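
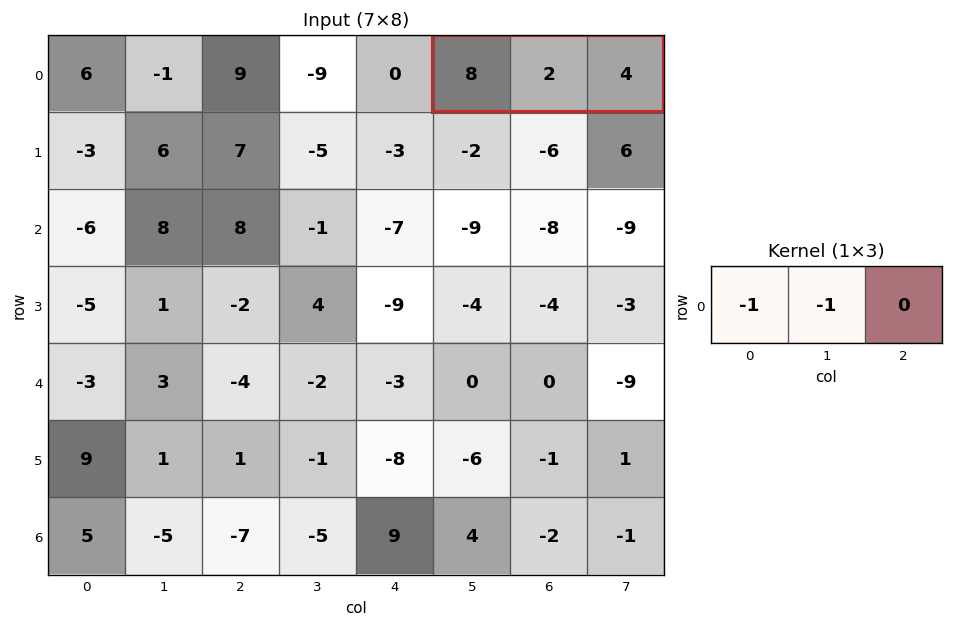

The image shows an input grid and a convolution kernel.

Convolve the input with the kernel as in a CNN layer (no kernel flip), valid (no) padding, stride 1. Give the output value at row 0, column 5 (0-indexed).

-10

The receptive field on the input at this output position is [8 2 4]. Elementwise product with the kernel and sum: 8·-1 + 2·-1.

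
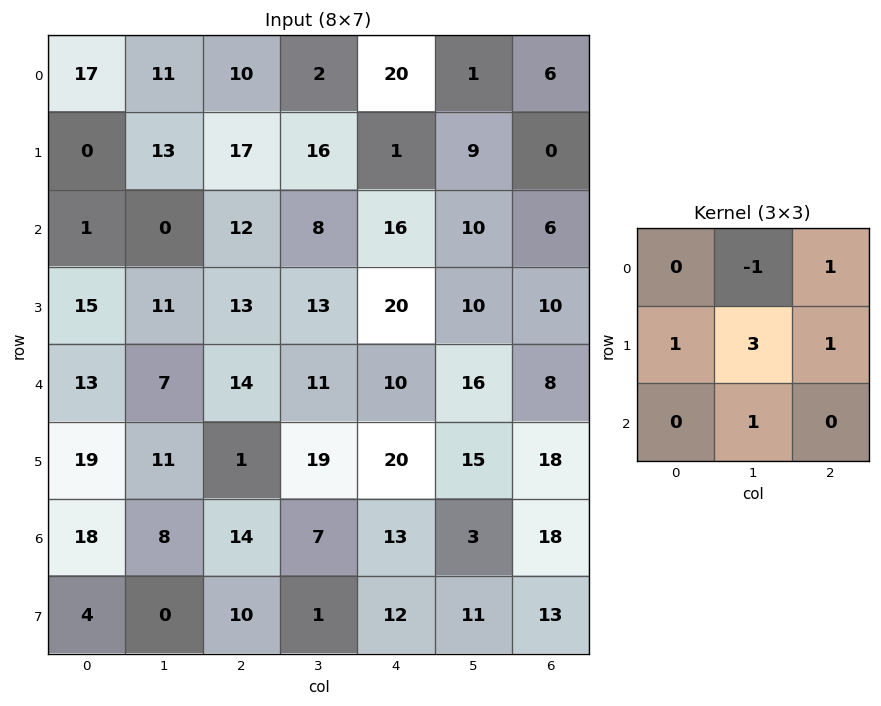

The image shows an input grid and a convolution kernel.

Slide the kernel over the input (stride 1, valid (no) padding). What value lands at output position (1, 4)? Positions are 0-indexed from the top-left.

53

The receptive field on the input at this output position is [1 9 0 / 16 10 6 / 20 10 10]. Elementwise product with the kernel and sum: 9·-1 + 0·1 + 16·1 + 10·3 + 6·1 + 10·1.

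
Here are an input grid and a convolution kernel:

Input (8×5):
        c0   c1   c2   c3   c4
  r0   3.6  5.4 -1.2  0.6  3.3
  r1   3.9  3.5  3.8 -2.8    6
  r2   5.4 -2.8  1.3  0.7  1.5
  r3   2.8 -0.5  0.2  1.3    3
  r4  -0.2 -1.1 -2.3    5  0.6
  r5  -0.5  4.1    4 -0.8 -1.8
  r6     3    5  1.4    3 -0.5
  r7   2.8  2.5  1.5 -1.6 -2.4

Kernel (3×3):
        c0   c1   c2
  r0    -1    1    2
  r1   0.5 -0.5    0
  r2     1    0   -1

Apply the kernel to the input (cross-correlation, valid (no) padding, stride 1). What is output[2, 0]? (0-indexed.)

-1.85

The receptive field on the input at this output position is [5.4 -2.8 1.3 / 2.8 -0.5 0.2 / -0.2 -1.1 -2.3]. Elementwise product with the kernel and sum: 5.4·-1 + -2.8·1 + 1.3·2 + 2.8·0.5 + -0.5·-0.5 + -0.2·1 + -2.3·-1.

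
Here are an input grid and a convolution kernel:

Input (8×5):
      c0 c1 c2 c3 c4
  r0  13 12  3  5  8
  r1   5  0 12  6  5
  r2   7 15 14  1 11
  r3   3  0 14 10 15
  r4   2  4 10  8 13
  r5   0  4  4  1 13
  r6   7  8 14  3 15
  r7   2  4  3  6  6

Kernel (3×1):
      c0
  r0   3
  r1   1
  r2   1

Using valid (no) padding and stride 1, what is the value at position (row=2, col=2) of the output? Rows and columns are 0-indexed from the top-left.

66

The receptive field on the input at this output position is [14 / 14 / 10]. Elementwise product with the kernel and sum: 14·3 + 14·1 + 10·1.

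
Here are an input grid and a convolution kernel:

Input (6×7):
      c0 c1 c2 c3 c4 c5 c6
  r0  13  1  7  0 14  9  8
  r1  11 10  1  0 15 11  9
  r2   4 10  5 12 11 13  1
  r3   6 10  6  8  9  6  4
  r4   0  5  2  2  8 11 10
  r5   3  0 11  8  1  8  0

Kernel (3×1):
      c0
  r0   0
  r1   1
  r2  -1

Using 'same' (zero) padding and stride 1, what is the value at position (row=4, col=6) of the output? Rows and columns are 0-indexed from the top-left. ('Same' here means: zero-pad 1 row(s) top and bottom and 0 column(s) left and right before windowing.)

10

The receptive field on the zero-padded input at this output position is [4 / 10 / 0]. Elementwise product with the kernel and sum: 10·1 + 0·-1.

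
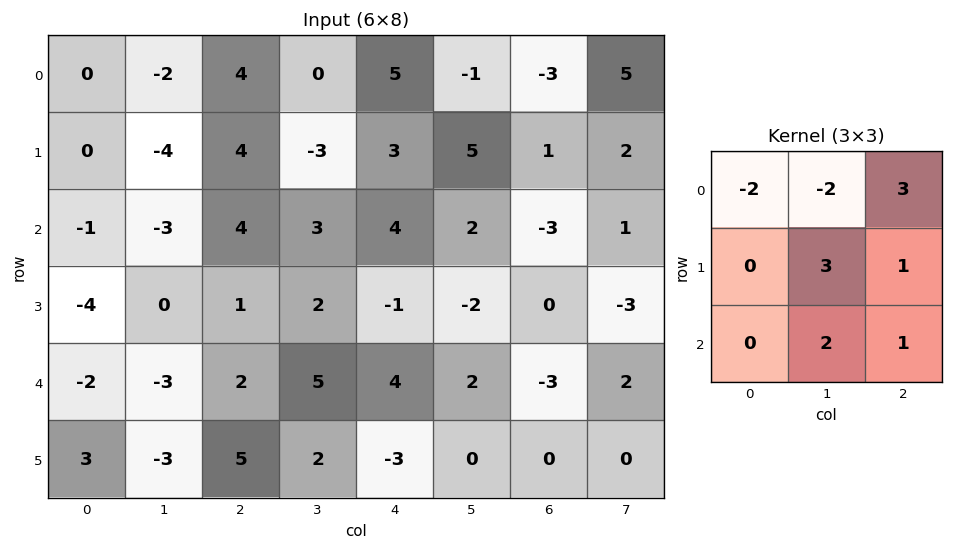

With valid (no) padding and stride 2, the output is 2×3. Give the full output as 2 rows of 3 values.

6 11 0
17 17 -26

Output[0,0]: The receptive field on the input at this output position is [0 -2 4 / 0 -4 4 / -1 -3 4]. Elementwise product with the kernel and sum: 0·-2 + -2·-2 + 4·3 + -4·3 + 4·1 + -3·2 + 4·1.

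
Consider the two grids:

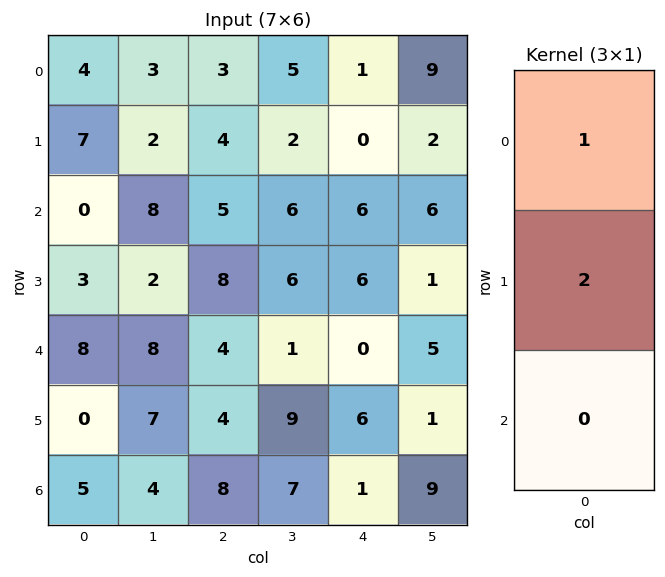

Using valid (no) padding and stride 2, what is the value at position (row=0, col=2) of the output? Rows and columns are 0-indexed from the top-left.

1

The receptive field on the input at this output position is [1 / 0 / 6]. Elementwise product with the kernel and sum: 1·1 + 0·2.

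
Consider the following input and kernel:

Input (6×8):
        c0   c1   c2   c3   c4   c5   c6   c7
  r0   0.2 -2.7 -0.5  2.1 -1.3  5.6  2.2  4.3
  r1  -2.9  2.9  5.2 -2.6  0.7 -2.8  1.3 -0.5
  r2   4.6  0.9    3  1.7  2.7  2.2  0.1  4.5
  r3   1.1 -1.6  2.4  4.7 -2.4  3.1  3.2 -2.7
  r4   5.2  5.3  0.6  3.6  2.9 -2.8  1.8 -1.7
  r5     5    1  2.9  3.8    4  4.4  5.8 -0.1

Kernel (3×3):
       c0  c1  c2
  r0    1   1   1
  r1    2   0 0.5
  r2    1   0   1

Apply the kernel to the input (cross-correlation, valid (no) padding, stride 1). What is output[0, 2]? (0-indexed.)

16.75

The receptive field on the input at this output position is [-0.5 2.1 -1.3 / 5.2 -2.6 0.7 / 3 1.7 2.7]. Elementwise product with the kernel and sum: -0.5·1 + 2.1·1 + -1.3·1 + 5.2·2 + 0.7·0.5 + 3·1 + 2.7·1.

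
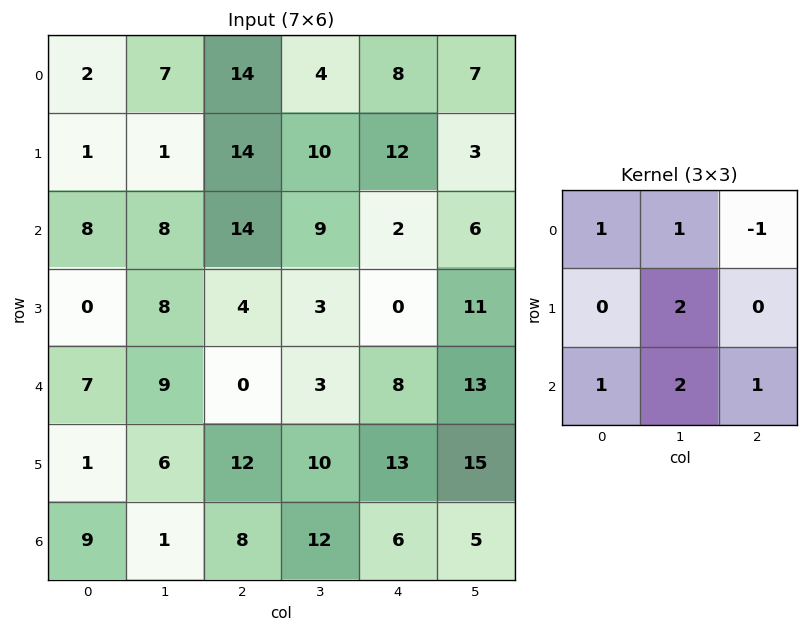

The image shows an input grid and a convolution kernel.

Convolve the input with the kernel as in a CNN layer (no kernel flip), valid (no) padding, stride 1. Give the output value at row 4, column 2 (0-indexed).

53

The receptive field on the input at this output position is [0 3 8 / 12 10 13 / 8 12 6]. Elementwise product with the kernel and sum: 0·1 + 3·1 + 8·-1 + 10·2 + 8·1 + 12·2 + 6·1.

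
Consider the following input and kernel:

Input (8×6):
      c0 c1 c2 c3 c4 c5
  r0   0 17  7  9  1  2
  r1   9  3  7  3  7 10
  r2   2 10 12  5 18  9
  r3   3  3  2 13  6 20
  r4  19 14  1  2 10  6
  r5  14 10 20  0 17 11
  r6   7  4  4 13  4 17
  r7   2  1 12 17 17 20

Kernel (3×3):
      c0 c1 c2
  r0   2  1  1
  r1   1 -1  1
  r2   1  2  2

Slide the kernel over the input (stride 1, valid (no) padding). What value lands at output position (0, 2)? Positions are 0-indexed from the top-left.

93

The receptive field on the input at this output position is [7 9 1 / 7 3 7 / 12 5 18]. Elementwise product with the kernel and sum: 7·2 + 9·1 + 1·1 + 7·1 + 3·-1 + 7·1 + 12·1 + 5·2 + 18·2.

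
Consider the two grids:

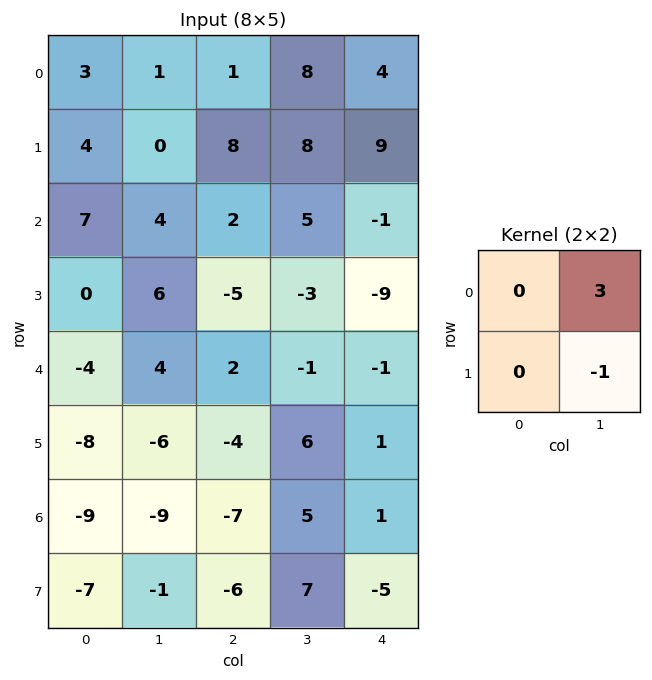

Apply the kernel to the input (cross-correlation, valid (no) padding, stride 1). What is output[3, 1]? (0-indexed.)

-17

The receptive field on the input at this output position is [6 -5 / 4 2]. Elementwise product with the kernel and sum: -5·3 + 2·-1.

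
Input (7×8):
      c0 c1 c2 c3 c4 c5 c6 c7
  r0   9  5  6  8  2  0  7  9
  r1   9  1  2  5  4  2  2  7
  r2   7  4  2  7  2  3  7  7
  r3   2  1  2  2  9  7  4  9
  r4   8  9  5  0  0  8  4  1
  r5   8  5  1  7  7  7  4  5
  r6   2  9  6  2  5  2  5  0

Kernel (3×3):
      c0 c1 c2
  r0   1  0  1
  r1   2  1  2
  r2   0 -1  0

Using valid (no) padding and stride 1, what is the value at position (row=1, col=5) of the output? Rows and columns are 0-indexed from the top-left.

The receptive field on the input at this output position is [2 2 7 / 3 7 7 / 7 4 9]. Elementwise product with the kernel and sum: 2·1 + 7·1 + 3·2 + 7·1 + 7·2 + 4·-1.

32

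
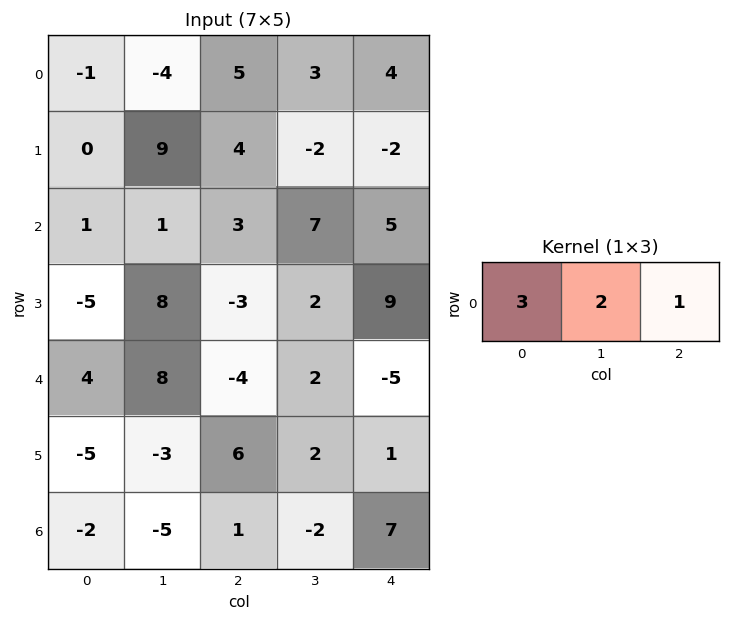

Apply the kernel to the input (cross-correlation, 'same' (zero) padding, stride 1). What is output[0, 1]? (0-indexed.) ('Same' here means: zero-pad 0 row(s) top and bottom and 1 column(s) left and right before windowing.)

The receptive field on the zero-padded input at this output position is [-1 -4 5]. Elementwise product with the kernel and sum: -1·3 + -4·2 + 5·1.

-6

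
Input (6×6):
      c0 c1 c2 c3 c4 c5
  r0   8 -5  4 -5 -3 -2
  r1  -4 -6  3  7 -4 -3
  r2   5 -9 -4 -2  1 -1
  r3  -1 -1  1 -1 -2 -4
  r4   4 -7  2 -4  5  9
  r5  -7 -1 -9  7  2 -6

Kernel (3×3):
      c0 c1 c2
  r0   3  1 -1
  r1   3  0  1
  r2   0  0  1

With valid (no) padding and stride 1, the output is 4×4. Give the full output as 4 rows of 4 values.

2 -19 16 1
-9 -52 7 9
10 -37 -9 -2
0 -19 17 -10

Output[0,0]: The receptive field on the input at this output position is [8 -5 4 / -4 -6 3 / 5 -9 -4]. Elementwise product with the kernel and sum: 8·3 + -5·1 + 4·-1 + -4·3 + 3·1 + -4·1.
Output[0,1]: The receptive field on the input at this output position is [-5 4 -5 / -6 3 7 / -9 -4 -2]. Elementwise product with the kernel and sum: -5·3 + 4·1 + -5·-1 + -6·3 + 7·1 + -2·1.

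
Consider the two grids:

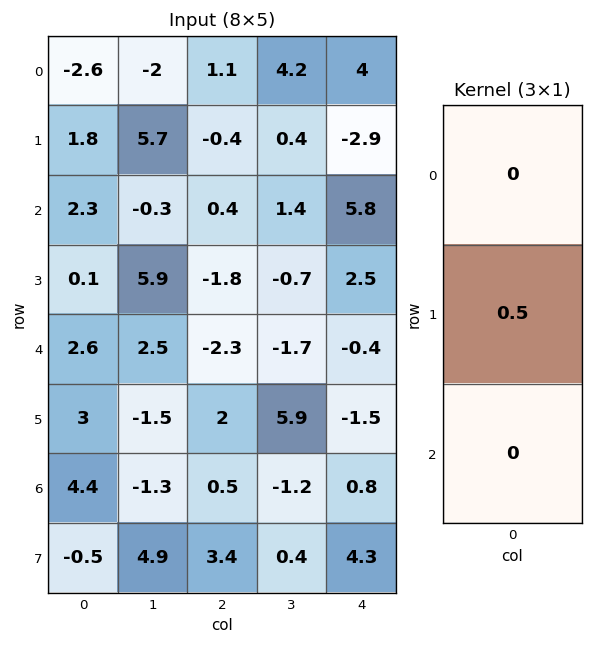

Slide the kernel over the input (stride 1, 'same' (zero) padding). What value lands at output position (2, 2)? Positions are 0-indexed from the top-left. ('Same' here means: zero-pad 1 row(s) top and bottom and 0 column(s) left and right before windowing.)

0.2

The receptive field on the zero-padded input at this output position is [-0.4 / 0.4 / -1.8]. Elementwise product with the kernel and sum: 0.4·0.5.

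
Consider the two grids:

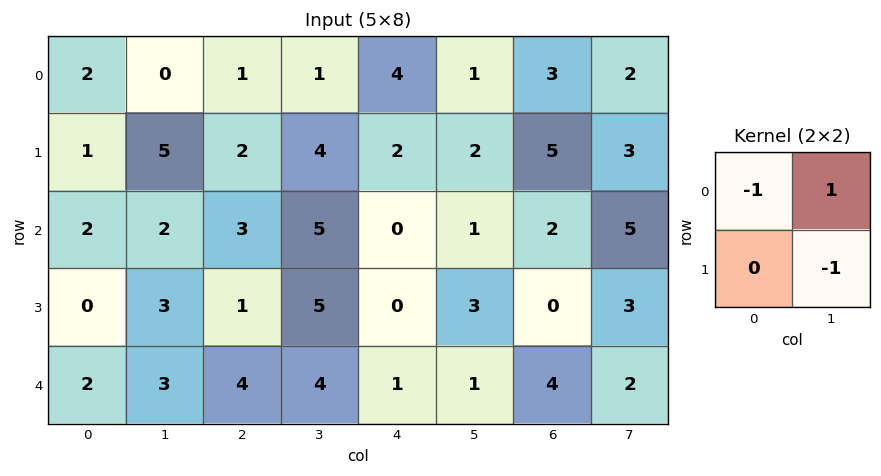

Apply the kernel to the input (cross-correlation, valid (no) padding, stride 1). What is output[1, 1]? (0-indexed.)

-6

The receptive field on the input at this output position is [5 2 / 2 3]. Elementwise product with the kernel and sum: 5·-1 + 2·1 + 3·-1.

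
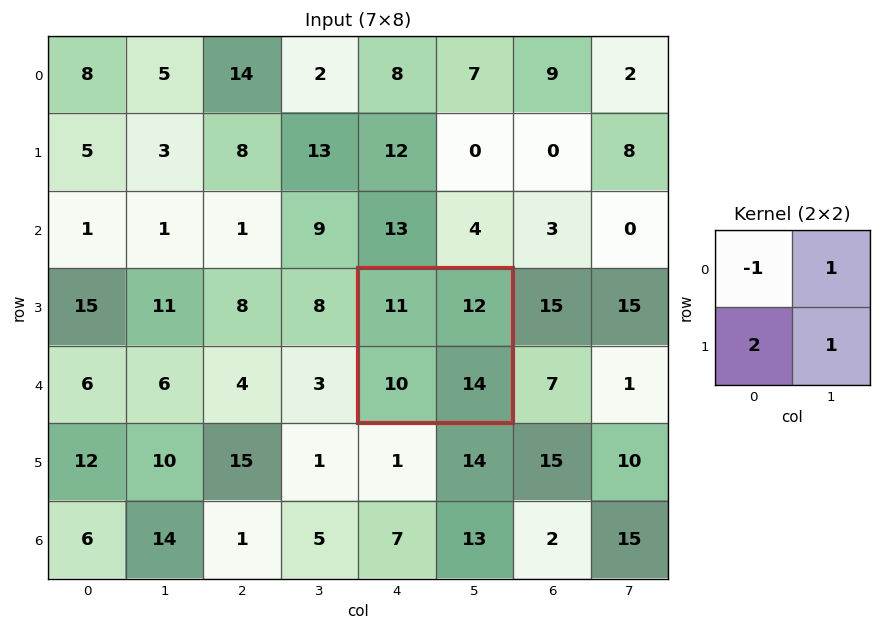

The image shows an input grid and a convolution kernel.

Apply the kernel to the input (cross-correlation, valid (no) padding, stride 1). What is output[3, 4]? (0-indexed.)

35

The receptive field on the input at this output position is [11 12 / 10 14]. Elementwise product with the kernel and sum: 11·-1 + 12·1 + 10·2 + 14·1.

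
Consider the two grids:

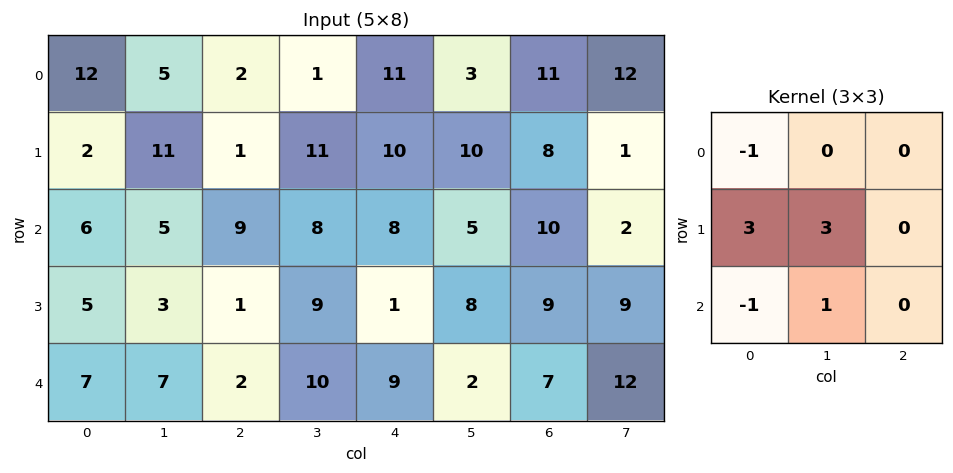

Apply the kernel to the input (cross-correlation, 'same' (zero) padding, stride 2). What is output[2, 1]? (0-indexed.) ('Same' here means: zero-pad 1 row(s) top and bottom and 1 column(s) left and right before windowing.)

The receptive field on the zero-padded input at this output position is [3 1 9 / 7 2 10 / 0 0 0]. Elementwise product with the kernel and sum: 3·-1 + 7·3 + 2·3 + 0·-1 + 0·1.

24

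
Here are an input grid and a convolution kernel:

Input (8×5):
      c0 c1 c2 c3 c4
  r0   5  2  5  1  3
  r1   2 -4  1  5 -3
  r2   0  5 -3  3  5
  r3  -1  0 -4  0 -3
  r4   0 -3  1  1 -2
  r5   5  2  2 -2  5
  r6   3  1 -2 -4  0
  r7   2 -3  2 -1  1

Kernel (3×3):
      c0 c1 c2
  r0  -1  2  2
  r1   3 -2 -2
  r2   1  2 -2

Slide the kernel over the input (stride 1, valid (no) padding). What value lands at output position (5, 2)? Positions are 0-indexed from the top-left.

The receptive field on the input at this output position is [2 -2 5 / -2 -4 0 / 2 -1 1]. Elementwise product with the kernel and sum: 2·-1 + -2·2 + 5·2 + -2·3 + -4·-2 + 0·-2 + 2·1 + -1·2 + 1·-2.

4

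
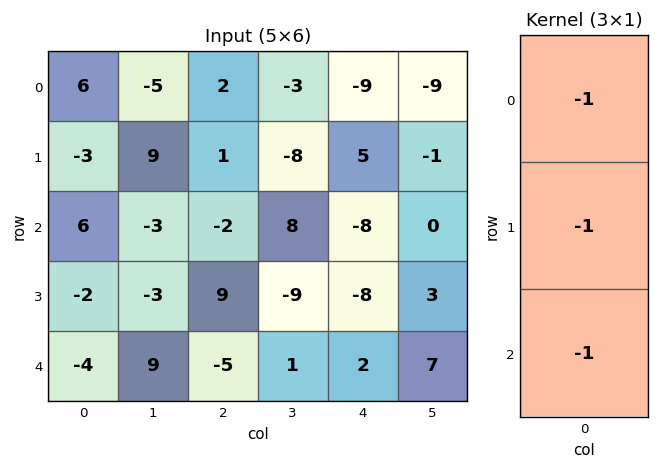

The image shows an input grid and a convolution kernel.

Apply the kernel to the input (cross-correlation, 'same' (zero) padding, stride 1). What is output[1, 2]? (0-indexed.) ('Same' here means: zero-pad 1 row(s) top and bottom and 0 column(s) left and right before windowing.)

-1

The receptive field on the zero-padded input at this output position is [2 / 1 / -2]. Elementwise product with the kernel and sum: 2·-1 + 1·-1 + -2·-1.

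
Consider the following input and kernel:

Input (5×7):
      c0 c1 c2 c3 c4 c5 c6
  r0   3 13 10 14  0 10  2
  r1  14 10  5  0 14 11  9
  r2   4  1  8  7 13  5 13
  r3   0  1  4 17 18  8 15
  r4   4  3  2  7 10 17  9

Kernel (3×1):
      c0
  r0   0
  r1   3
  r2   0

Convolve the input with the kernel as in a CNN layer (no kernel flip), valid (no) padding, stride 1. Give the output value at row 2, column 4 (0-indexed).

54

The receptive field on the input at this output position is [13 / 18 / 10]. Elementwise product with the kernel and sum: 18·3.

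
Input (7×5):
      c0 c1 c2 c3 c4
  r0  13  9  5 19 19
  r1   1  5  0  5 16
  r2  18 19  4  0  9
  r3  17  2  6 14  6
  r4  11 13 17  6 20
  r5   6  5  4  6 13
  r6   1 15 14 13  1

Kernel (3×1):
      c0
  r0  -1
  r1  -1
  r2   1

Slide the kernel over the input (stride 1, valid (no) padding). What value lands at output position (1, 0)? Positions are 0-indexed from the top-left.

-2

The receptive field on the input at this output position is [1 / 18 / 17]. Elementwise product with the kernel and sum: 1·-1 + 18·-1 + 17·1.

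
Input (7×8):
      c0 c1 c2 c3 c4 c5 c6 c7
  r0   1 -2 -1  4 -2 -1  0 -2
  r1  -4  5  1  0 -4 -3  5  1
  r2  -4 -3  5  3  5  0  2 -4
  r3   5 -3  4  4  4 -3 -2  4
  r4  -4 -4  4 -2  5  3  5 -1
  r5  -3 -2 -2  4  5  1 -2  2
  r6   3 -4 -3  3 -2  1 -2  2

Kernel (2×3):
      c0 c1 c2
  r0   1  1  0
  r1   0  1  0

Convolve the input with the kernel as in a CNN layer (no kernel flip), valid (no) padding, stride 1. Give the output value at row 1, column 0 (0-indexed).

The receptive field on the input at this output position is [-4 5 1 / -4 -3 5]. Elementwise product with the kernel and sum: -4·1 + 5·1 + -3·1.

-2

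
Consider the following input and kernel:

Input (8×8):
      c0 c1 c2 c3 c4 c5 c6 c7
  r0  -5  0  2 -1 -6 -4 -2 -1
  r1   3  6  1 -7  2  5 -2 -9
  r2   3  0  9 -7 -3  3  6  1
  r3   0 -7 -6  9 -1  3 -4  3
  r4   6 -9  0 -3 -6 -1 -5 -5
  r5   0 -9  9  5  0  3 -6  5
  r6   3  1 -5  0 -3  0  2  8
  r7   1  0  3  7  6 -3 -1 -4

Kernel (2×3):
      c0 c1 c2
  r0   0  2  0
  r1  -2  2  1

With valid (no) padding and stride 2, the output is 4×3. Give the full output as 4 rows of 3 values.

Output[0,0]: The receptive field on the input at this output position is [-5 0 2 / 3 6 1]. Elementwise product with the kernel and sum: 0·2 + 3·-2 + 6·2 + 1·1.

7 -16 -4
-20 15 10
-27 -14 -2
3 14 -19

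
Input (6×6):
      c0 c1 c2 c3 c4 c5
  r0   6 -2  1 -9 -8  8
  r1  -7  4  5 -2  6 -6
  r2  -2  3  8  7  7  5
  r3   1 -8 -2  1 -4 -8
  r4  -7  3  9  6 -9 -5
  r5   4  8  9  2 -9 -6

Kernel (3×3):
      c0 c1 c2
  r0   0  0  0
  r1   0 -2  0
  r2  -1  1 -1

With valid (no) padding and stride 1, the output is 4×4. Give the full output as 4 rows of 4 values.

-11 -12 -4 -17
-13 -11 -7 -11
17 4 4 -2
-11 -19 -10 13

Output[0,0]: The receptive field on the input at this output position is [6 -2 1 / -7 4 5 / -2 3 8]. Elementwise product with the kernel and sum: 4·-2 + -2·-1 + 3·1 + 8·-1.
Output[0,1]: The receptive field on the input at this output position is [-2 1 -9 / 4 5 -2 / 3 8 7]. Elementwise product with the kernel and sum: 5·-2 + 3·-1 + 8·1 + 7·-1.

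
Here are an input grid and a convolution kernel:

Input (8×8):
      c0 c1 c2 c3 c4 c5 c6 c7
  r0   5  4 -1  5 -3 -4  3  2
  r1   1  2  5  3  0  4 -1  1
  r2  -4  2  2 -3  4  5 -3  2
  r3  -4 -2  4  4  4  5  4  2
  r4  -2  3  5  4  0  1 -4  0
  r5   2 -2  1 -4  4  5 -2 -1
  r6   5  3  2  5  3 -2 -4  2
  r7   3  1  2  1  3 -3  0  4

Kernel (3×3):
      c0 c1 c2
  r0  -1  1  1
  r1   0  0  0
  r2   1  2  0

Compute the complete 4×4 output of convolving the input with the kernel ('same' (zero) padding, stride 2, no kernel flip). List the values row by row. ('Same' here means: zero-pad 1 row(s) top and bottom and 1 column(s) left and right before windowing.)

Output[0,0]: The receptive field on the zero-padded input at this output position is [0 0 0 / 0 5 4 / 0 1 2]. Elementwise product with the kernel and sum: 0·-1 + 0·1 + 0·1 + 0·1 + 1·2.

2 12 3 2
-5 12 13 9
-2 10 9 2
6 4 20 -11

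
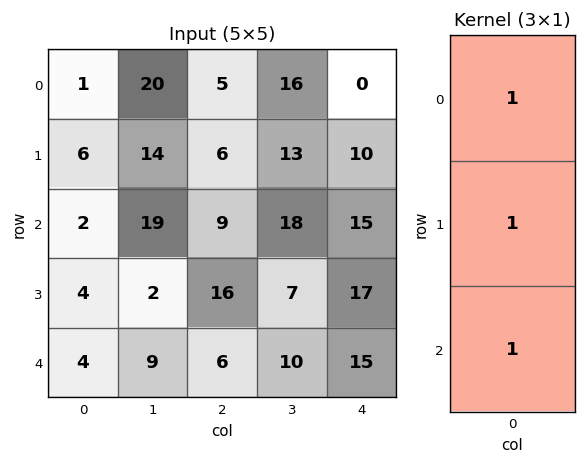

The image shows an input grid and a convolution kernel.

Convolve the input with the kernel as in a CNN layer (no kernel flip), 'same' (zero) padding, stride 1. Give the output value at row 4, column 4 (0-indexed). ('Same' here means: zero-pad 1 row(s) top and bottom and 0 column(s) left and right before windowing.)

32

The receptive field on the zero-padded input at this output position is [17 / 15 / 0]. Elementwise product with the kernel and sum: 17·1 + 15·1 + 0·1.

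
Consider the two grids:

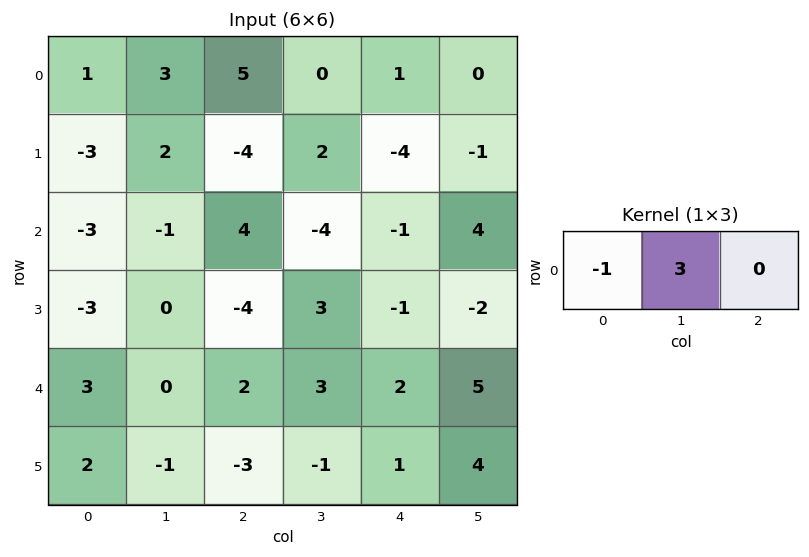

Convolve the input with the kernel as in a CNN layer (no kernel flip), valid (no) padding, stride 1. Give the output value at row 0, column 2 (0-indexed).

The receptive field on the input at this output position is [5 0 1]. Elementwise product with the kernel and sum: 5·-1 + 0·3.

-5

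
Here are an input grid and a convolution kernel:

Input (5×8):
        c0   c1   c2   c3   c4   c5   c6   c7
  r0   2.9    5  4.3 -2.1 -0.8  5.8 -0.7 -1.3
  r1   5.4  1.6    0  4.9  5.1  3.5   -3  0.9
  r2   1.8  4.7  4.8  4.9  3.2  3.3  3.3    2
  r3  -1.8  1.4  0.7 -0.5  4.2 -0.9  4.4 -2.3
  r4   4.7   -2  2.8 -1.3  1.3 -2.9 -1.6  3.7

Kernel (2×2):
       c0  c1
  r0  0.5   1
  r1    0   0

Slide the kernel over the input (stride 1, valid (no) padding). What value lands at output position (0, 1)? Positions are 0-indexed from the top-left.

The receptive field on the input at this output position is [5 4.3 / 1.6 0]. Elementwise product with the kernel and sum: 5·0.5 + 4.3·1.

6.8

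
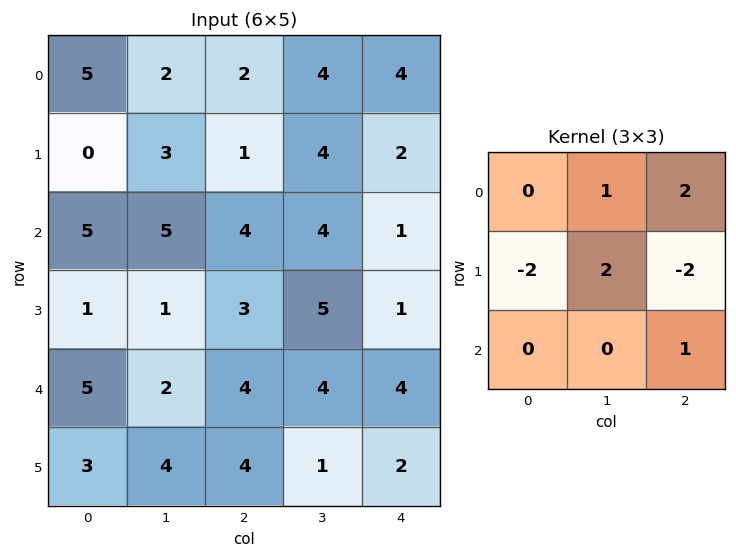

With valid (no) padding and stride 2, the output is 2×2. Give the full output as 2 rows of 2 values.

Output[0,0]: The receptive field on the input at this output position is [5 2 2 / 0 3 1 / 5 5 4]. Elementwise product with the kernel and sum: 2·1 + 2·2 + 0·-2 + 3·2 + 1·-2 + 4·1.

14 15
11 12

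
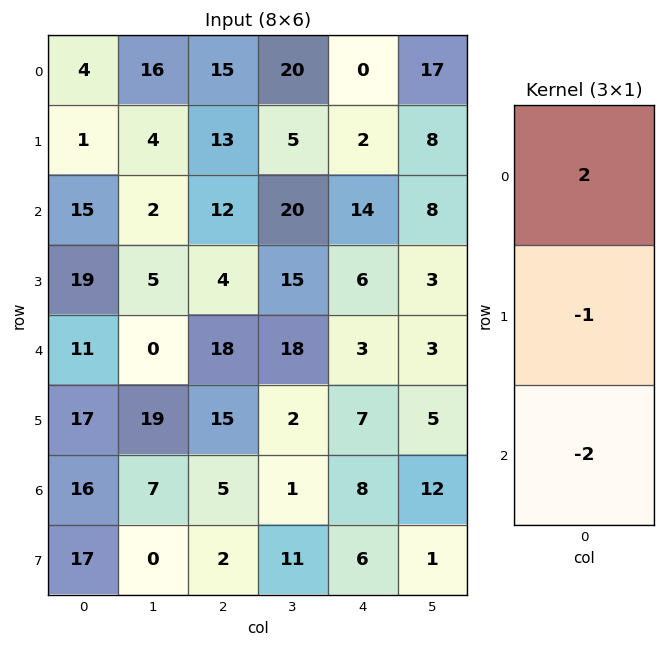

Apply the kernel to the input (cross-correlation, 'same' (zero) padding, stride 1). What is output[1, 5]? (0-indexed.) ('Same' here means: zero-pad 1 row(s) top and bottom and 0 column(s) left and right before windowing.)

The receptive field on the zero-padded input at this output position is [17 / 8 / 8]. Elementwise product with the kernel and sum: 17·2 + 8·-1 + 8·-2.

10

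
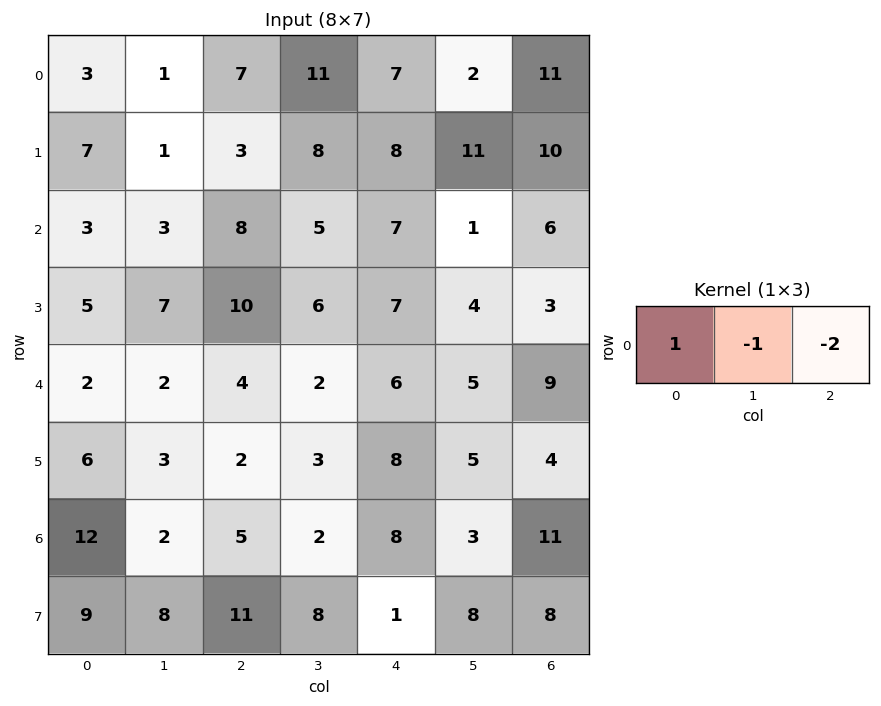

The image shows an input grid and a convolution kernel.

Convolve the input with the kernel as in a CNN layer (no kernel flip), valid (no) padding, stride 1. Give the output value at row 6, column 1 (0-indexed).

The receptive field on the input at this output position is [2 5 2]. Elementwise product with the kernel and sum: 2·1 + 5·-1 + 2·-2.

-7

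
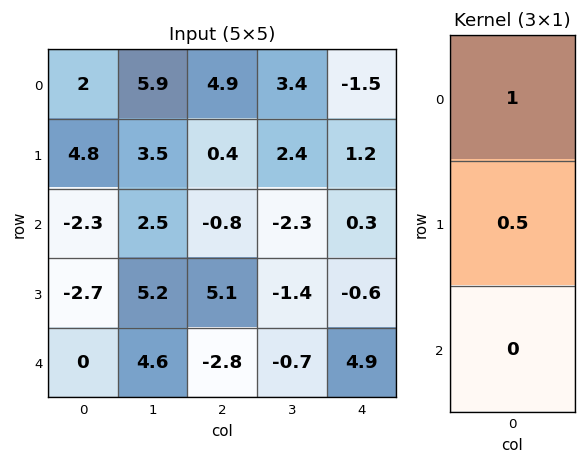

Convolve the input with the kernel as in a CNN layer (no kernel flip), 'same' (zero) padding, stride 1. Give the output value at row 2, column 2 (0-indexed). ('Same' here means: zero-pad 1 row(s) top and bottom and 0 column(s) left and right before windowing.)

The receptive field on the zero-padded input at this output position is [0.4 / -0.8 / 5.1]. Elementwise product with the kernel and sum: 0.4·1 + -0.8·0.5.

0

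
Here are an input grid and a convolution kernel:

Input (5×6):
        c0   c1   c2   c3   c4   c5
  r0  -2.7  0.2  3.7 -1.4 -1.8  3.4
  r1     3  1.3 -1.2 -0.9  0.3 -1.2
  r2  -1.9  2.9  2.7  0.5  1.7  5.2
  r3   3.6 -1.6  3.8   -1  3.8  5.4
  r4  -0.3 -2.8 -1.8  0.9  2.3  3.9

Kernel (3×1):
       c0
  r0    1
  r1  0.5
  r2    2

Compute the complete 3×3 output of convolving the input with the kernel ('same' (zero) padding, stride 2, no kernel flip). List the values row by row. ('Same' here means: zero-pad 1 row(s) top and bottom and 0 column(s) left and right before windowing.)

Output[0,0]: The receptive field on the zero-padded input at this output position is [0 / -2.7 / 3]. Elementwise product with the kernel and sum: 0·1 + -2.7·0.5 + 3·2.

4.65 -0.55 -0.3
9.25 7.75 8.75
3.45 2.9 4.95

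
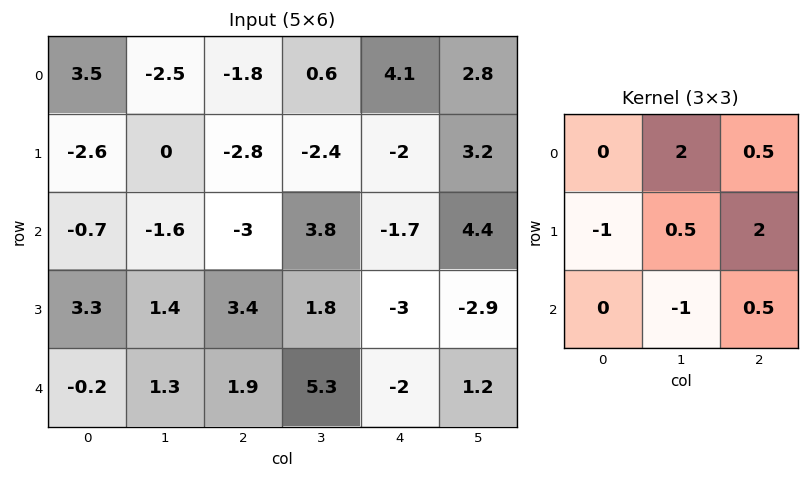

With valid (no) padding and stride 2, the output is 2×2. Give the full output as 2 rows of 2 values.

Output[0,0]: The receptive field on the input at this output position is [3.5 -2.5 -1.8 / -2.6 0 -2.8 / -0.7 -1.6 -3]. Elementwise product with the kernel and sum: -2.5·2 + -1.8·0.5 + -2.6·-1 + 0·0.5 + -2.8·2 + -1.6·-1 + -3·0.5.

-8.8 -3.8
-0.85 -8.05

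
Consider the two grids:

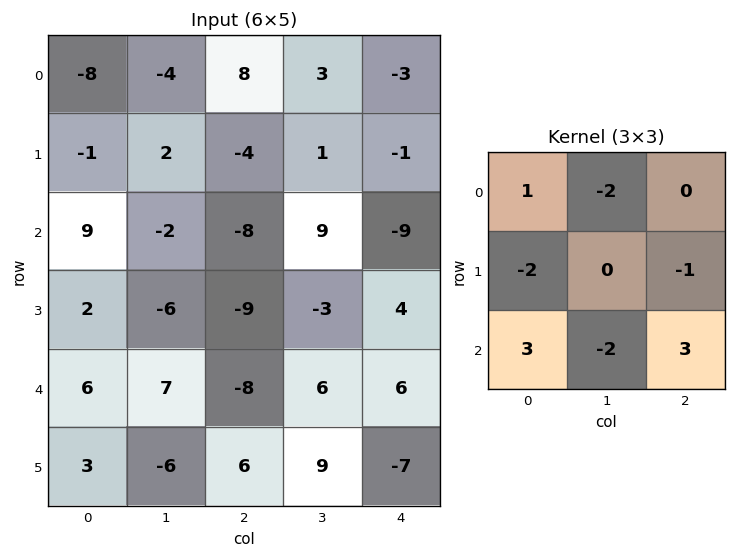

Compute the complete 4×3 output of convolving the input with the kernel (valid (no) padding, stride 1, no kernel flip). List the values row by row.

13 12 -58
-24 -4 10
-2 84 -30
49 -11 -14

Output[0,0]: The receptive field on the input at this output position is [-8 -4 8 / -1 2 -4 / 9 -2 -8]. Elementwise product with the kernel and sum: -8·1 + -4·-2 + -1·-2 + -4·-1 + 9·3 + -2·-2 + -8·3.
Output[0,1]: The receptive field on the input at this output position is [-4 8 3 / 2 -4 1 / -2 -8 9]. Elementwise product with the kernel and sum: -4·1 + 8·-2 + 2·-2 + 1·-1 + -2·3 + -8·-2 + 9·3.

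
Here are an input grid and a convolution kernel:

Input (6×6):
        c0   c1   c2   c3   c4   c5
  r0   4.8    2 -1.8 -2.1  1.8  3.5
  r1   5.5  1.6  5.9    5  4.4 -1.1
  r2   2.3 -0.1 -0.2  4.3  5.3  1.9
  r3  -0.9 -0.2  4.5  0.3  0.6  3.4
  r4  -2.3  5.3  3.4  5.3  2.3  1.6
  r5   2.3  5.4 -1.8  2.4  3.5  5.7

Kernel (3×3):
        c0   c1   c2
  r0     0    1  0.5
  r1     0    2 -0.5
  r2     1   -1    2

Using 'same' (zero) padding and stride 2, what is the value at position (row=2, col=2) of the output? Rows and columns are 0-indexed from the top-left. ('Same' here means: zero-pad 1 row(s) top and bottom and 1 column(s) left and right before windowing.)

The receptive field on the zero-padded input at this output position is [0.3 0.6 3.4 / 5.3 2.3 1.6 / 2.4 3.5 5.7]. Elementwise product with the kernel and sum: 0.6·1 + 3.4·0.5 + 2.3·2 + 1.6·-0.5 + 2.4·1 + 3.5·-1 + 5.7·2.

16.4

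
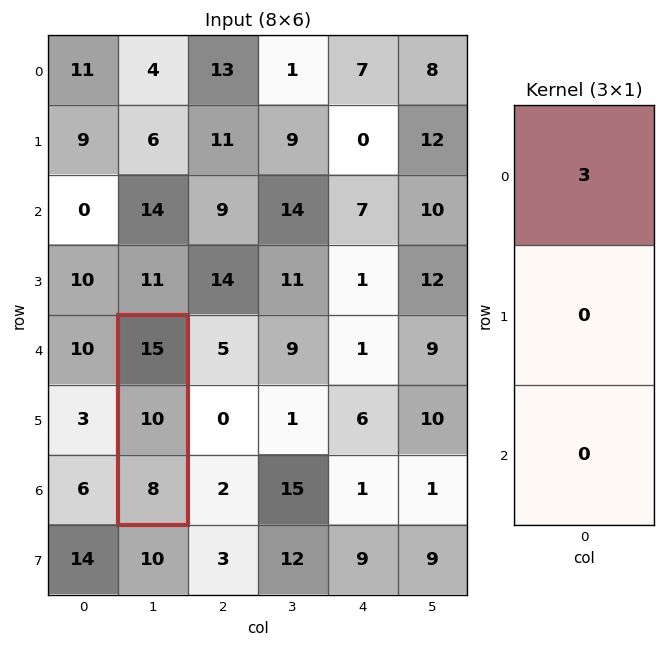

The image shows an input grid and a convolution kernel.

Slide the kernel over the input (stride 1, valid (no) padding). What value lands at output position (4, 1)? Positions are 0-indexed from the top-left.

45

The receptive field on the input at this output position is [15 / 10 / 8]. Elementwise product with the kernel and sum: 15·3.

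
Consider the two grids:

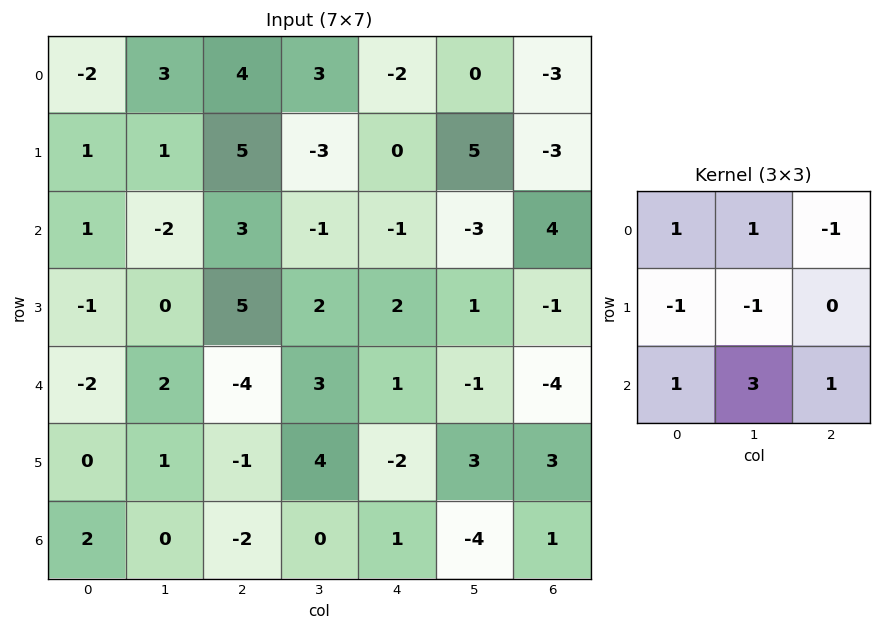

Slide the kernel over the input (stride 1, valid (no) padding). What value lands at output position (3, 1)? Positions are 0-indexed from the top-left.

The receptive field on the input at this output position is [0 5 2 / 2 -4 3 / 1 -1 4]. Elementwise product with the kernel and sum: 0·1 + 5·1 + 2·-1 + 2·-1 + -4·-1 + 1·1 + -1·3 + 4·1.

7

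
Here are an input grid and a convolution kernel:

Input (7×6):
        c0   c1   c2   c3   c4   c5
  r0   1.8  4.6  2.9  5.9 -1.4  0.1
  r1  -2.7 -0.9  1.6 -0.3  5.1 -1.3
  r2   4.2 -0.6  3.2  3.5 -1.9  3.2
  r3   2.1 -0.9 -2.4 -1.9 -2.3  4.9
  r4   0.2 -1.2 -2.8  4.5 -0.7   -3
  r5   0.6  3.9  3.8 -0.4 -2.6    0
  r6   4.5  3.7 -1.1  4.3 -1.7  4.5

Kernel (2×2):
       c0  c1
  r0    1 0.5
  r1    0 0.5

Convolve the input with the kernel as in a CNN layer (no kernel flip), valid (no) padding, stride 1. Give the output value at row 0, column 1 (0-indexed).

The receptive field on the input at this output position is [4.6 2.9 / -0.9 1.6]. Elementwise product with the kernel and sum: 4.6·1 + 2.9·0.5 + 1.6·0.5.

6.85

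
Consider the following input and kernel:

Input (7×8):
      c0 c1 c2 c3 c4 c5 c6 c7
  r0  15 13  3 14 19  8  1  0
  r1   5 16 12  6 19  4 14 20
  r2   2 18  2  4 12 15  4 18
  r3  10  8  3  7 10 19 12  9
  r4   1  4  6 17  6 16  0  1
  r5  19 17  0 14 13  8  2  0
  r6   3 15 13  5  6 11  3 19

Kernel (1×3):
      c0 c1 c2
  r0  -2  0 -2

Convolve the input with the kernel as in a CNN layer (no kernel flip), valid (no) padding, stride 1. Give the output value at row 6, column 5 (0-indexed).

-60

The receptive field on the input at this output position is [11 3 19]. Elementwise product with the kernel and sum: 11·-2 + 19·-2.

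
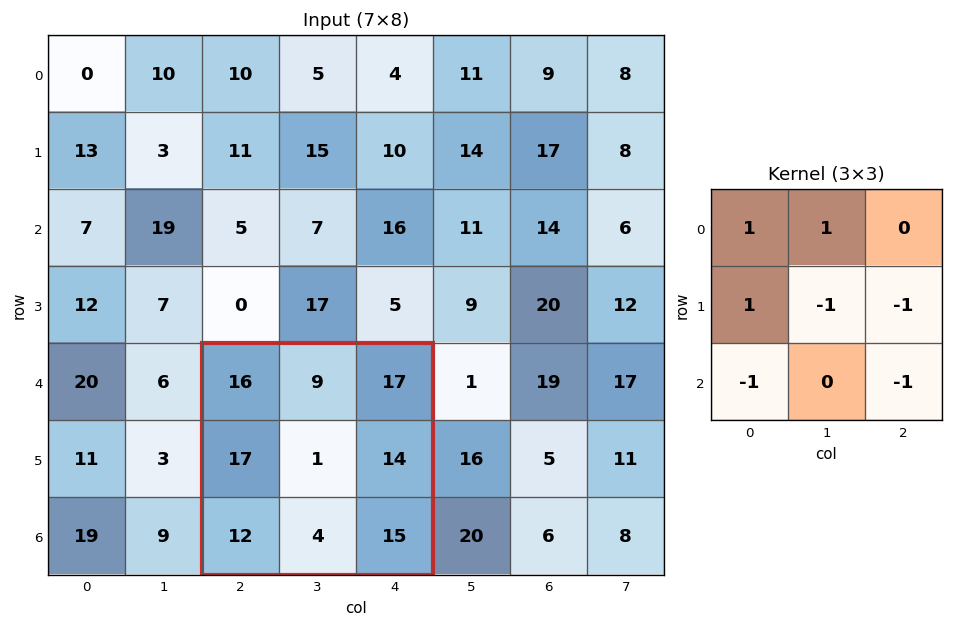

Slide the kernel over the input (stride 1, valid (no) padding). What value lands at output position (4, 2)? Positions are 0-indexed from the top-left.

0

The receptive field on the input at this output position is [16 9 17 / 17 1 14 / 12 4 15]. Elementwise product with the kernel and sum: 16·1 + 9·1 + 17·1 + 1·-1 + 14·-1 + 12·-1 + 15·-1.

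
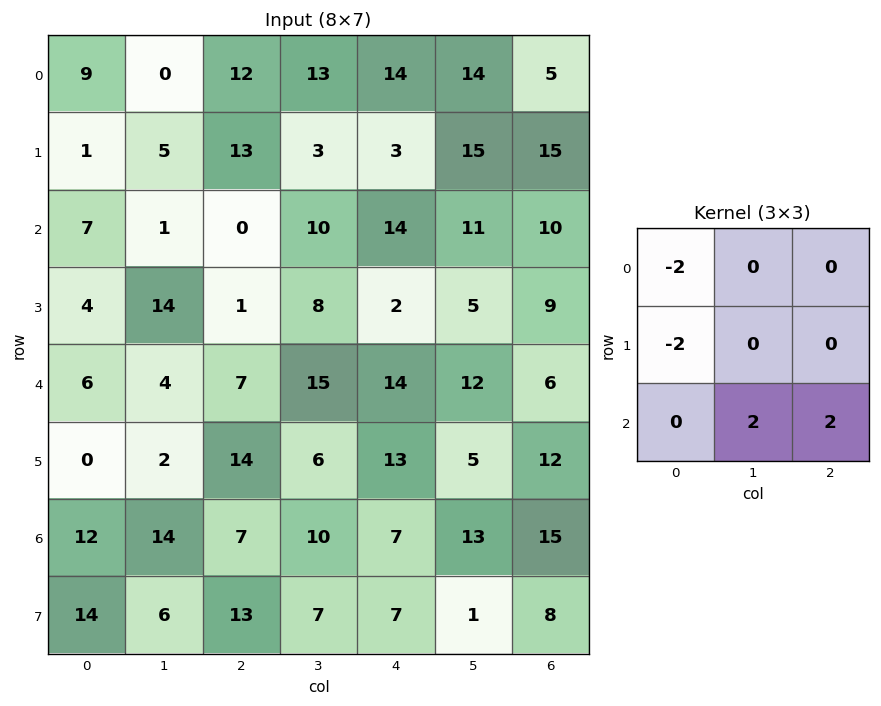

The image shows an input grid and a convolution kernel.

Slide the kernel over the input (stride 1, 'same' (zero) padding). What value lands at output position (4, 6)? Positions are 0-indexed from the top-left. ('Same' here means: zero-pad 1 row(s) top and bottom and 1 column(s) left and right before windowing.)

The receptive field on the zero-padded input at this output position is [5 9 0 / 12 6 0 / 5 12 0]. Elementwise product with the kernel and sum: 5·-2 + 12·-2 + 12·2 + 0·2.

-10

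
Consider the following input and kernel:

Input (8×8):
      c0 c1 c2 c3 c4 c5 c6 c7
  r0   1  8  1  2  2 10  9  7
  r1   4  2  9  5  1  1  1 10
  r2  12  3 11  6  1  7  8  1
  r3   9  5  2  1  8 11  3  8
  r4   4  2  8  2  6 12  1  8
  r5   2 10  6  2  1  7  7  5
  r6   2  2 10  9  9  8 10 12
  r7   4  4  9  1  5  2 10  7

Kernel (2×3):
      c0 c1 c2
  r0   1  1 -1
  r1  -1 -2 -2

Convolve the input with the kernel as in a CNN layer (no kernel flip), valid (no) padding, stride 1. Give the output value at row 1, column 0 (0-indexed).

-43

The receptive field on the input at this output position is [4 2 9 / 12 3 11]. Elementwise product with the kernel and sum: 4·1 + 2·1 + 9·-1 + 12·-1 + 3·-2 + 11·-2.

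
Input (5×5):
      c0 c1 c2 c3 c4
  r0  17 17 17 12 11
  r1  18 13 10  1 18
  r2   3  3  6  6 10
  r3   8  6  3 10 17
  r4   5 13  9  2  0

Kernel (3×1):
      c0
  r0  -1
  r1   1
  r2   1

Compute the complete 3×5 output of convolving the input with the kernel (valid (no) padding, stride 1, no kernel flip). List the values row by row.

4 -1 -1 -5 17
-7 -4 -1 15 9
10 16 6 6 7

Output[0,0]: The receptive field on the input at this output position is [17 / 18 / 3]. Elementwise product with the kernel and sum: 17·-1 + 18·1 + 3·1.
Output[0,1]: The receptive field on the input at this output position is [17 / 13 / 3]. Elementwise product with the kernel and sum: 17·-1 + 13·1 + 3·1.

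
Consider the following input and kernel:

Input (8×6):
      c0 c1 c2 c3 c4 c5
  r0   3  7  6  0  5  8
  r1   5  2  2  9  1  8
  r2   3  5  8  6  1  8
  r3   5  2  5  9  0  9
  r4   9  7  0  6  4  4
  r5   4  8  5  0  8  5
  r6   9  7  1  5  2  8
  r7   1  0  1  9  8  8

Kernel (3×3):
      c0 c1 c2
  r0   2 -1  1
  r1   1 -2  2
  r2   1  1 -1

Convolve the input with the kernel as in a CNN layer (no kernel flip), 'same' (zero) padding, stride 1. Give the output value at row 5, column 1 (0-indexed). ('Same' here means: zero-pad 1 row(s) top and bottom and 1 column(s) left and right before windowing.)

The receptive field on the zero-padded input at this output position is [9 7 0 / 4 8 5 / 9 7 1]. Elementwise product with the kernel and sum: 9·2 + 7·-1 + 0·1 + 4·1 + 8·-2 + 5·2 + 9·1 + 7·1 + 1·-1.

24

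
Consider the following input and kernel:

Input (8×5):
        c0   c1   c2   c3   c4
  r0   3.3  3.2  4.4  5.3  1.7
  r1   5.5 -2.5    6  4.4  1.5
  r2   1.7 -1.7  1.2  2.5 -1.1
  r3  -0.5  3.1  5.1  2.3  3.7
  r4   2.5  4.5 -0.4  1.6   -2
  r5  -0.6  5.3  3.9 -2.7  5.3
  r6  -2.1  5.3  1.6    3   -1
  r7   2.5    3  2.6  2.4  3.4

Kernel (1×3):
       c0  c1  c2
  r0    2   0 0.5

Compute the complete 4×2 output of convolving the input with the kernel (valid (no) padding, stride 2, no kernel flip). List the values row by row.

Output[0,0]: The receptive field on the input at this output position is [3.3 3.2 4.4]. Elementwise product with the kernel and sum: 3.3·2 + 4.4·0.5.
Output[0,1]: The receptive field on the input at this output position is [4.4 5.3 1.7]. Elementwise product with the kernel and sum: 4.4·2 + 1.7·0.5.

8.8 9.65
4 1.85
4.8 -1.8
-3.4 2.7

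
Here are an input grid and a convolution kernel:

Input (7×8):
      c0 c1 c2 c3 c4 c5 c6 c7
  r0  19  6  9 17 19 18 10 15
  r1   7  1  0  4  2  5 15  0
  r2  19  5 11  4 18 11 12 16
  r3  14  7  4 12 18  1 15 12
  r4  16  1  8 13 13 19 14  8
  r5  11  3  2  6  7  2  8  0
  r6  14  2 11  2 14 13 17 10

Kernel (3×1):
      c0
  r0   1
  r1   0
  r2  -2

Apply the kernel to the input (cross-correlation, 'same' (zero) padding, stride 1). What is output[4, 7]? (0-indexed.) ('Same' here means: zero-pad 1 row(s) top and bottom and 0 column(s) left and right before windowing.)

12

The receptive field on the zero-padded input at this output position is [12 / 8 / 0]. Elementwise product with the kernel and sum: 12·1 + 0·-2.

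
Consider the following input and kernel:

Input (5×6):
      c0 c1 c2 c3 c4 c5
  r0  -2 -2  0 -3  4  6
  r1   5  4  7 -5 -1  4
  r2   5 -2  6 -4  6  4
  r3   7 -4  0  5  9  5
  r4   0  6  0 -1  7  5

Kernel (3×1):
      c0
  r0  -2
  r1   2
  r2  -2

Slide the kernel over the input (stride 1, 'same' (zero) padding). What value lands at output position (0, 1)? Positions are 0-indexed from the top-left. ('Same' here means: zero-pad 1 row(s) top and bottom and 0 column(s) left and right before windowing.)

The receptive field on the zero-padded input at this output position is [0 / -2 / 4]. Elementwise product with the kernel and sum: 0·-2 + -2·2 + 4·-2.

-12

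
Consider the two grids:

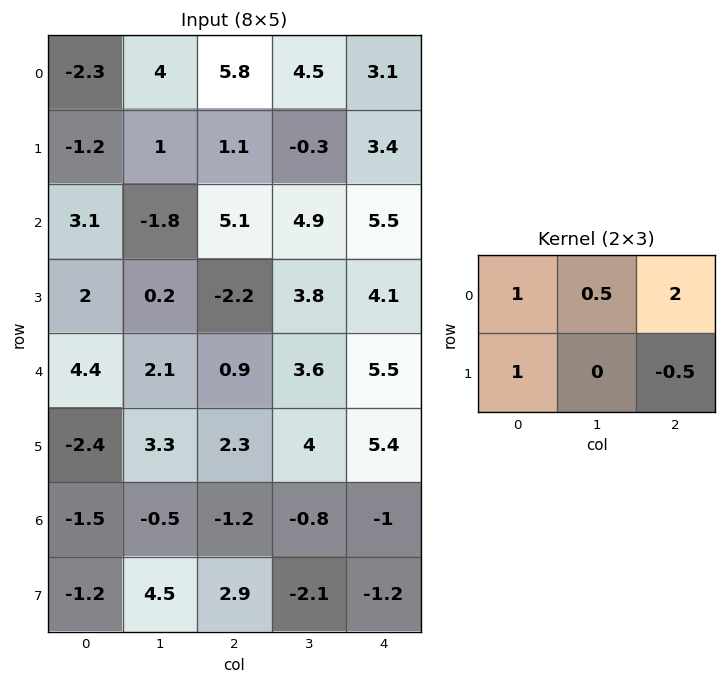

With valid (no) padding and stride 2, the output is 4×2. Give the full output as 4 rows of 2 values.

9.55 13.65
15.5 14.3
3.7 13.3
-6.8 -0.1

Output[0,0]: The receptive field on the input at this output position is [-2.3 4 5.8 / -1.2 1 1.1]. Elementwise product with the kernel and sum: -2.3·1 + 4·0.5 + 5.8·2 + -1.2·1 + 1.1·-0.5.
Output[0,1]: The receptive field on the input at this output position is [5.8 4.5 3.1 / 1.1 -0.3 3.4]. Elementwise product with the kernel and sum: 5.8·1 + 4.5·0.5 + 3.1·2 + 1.1·1 + 3.4·-0.5.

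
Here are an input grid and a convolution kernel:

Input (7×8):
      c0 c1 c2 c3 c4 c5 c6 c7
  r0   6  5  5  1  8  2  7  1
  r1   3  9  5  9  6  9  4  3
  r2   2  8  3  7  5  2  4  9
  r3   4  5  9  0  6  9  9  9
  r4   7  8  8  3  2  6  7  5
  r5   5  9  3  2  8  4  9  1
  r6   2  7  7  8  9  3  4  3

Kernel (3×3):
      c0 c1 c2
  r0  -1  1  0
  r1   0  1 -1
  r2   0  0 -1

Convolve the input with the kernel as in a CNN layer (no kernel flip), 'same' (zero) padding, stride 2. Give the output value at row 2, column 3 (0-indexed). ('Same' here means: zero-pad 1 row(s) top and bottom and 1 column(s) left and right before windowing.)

1

The receptive field on the zero-padded input at this output position is [9 9 9 / 6 7 5 / 4 9 1]. Elementwise product with the kernel and sum: 9·-1 + 9·1 + 7·1 + 5·-1 + 1·-1.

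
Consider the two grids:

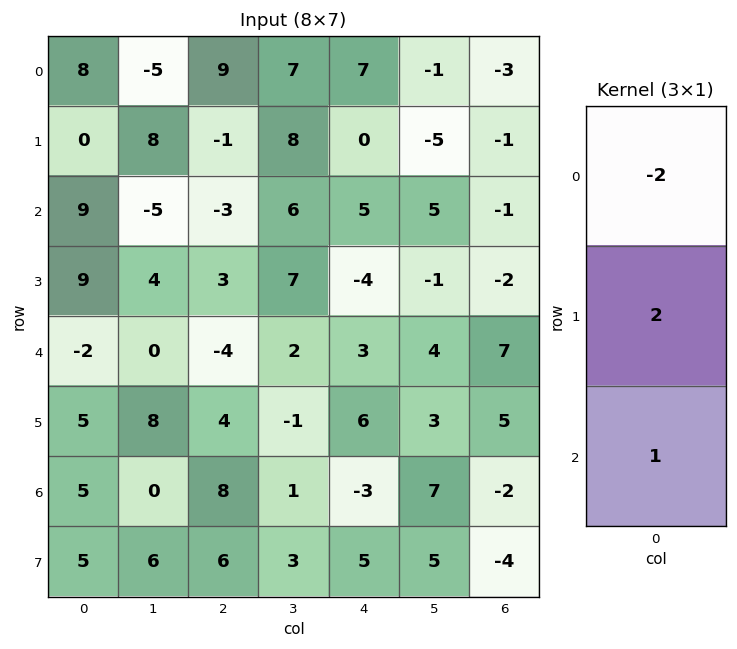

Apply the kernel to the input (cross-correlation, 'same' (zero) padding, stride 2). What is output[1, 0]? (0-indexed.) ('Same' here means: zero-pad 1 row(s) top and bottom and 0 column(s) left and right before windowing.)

The receptive field on the zero-padded input at this output position is [0 / 9 / 9]. Elementwise product with the kernel and sum: 0·-2 + 9·2 + 9·1.

27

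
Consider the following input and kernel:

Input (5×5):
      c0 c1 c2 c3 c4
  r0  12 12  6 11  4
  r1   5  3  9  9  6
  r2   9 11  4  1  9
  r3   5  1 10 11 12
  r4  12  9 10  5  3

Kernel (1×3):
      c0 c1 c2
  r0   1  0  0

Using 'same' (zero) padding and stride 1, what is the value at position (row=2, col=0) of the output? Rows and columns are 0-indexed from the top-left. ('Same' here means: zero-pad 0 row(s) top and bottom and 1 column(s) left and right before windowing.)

The receptive field on the zero-padded input at this output position is [0 9 11]. Elementwise product with the kernel and sum: 0·1.

0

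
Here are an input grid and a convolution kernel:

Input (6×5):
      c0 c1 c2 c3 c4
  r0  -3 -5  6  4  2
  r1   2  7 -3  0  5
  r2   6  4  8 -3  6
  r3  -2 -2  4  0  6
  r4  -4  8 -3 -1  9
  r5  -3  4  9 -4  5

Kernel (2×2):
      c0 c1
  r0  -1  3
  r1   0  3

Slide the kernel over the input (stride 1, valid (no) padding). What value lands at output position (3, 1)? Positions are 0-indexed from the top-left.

The receptive field on the input at this output position is [-2 4 / 8 -3]. Elementwise product with the kernel and sum: -2·-1 + 4·3 + -3·3.

5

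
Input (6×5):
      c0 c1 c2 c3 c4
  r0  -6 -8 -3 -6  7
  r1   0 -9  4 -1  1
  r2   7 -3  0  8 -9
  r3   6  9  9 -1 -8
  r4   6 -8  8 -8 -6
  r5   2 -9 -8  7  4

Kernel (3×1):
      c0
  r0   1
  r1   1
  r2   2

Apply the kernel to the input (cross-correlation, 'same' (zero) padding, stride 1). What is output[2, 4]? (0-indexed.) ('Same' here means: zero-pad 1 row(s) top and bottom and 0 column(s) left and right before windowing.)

-24

The receptive field on the zero-padded input at this output position is [1 / -9 / -8]. Elementwise product with the kernel and sum: 1·1 + -9·1 + -8·2.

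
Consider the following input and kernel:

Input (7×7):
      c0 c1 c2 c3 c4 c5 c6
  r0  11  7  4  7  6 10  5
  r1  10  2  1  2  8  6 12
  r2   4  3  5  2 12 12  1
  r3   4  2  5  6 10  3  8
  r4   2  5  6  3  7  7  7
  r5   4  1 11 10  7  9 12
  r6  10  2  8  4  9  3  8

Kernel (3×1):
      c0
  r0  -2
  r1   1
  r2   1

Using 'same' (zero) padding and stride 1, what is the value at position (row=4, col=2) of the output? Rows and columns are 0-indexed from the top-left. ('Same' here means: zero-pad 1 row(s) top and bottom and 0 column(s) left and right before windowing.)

7

The receptive field on the zero-padded input at this output position is [5 / 6 / 11]. Elementwise product with the kernel and sum: 5·-2 + 6·1 + 11·1.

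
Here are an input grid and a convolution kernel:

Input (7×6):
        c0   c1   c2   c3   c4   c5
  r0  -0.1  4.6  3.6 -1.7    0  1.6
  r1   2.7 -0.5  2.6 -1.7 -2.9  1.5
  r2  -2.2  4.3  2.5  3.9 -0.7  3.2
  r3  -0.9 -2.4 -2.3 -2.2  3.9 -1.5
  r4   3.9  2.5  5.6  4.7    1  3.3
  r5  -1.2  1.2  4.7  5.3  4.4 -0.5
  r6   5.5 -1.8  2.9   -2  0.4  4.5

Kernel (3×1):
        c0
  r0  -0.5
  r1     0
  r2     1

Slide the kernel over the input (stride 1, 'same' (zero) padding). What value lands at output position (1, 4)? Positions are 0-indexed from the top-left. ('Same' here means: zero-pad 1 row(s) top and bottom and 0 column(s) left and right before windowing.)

The receptive field on the zero-padded input at this output position is [0 / -2.9 / -0.7]. Elementwise product with the kernel and sum: 0·-0.5 + -0.7·1.

-0.7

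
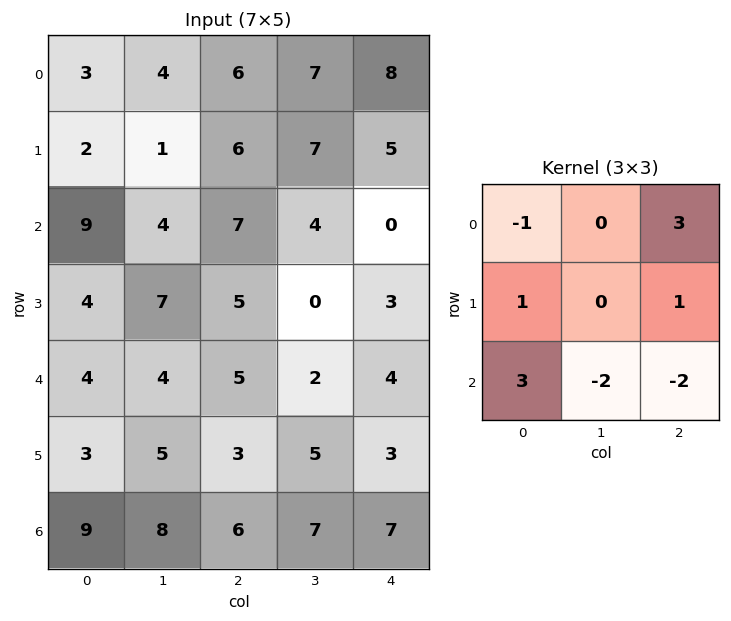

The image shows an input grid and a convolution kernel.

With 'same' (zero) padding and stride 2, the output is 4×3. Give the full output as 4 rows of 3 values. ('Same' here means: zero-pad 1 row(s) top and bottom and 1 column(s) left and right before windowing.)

Output[0,0]: The receptive field on the zero-padded input at this output position is [0 0 0 / 0 3 4 / 0 2 1]. Elementwise product with the kernel and sum: 0·-1 + 0·3 + 0·1 + 4·1 + 0·3 + 2·-2 + 1·-2.
Output[0,1]: The receptive field on the zero-padded input at this output position is [0 0 0 / 4 6 7 / 1 6 7]. Elementwise product with the kernel and sum: 0·-1 + 0·3 + 4·1 + 7·1 + 1·3 + 6·-2 + 7·-2.

-2 -12 18
-15 39 -9
9 -2 11
23 25 2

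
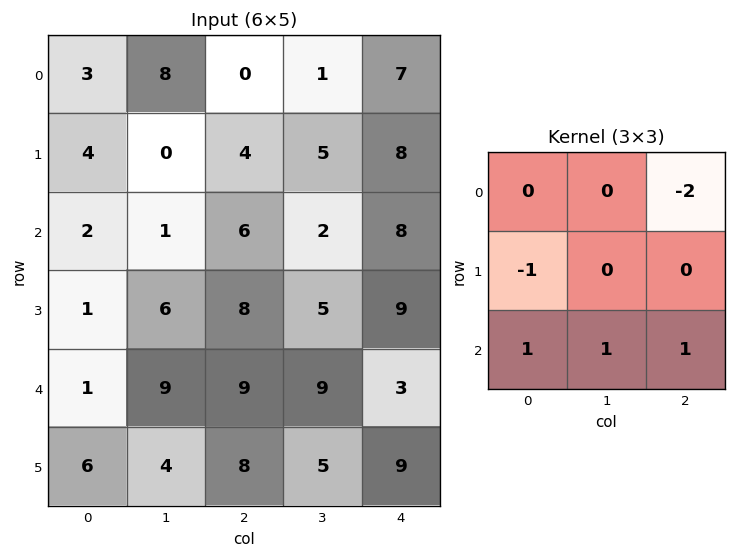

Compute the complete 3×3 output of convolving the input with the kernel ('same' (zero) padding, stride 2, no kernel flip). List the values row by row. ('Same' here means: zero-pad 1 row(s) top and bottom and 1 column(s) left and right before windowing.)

Output[0,0]: The receptive field on the zero-padded input at this output position is [0 0 0 / 0 3 8 / 0 4 0]. Elementwise product with the kernel and sum: 0·-2 + 0·-1 + 0·1 + 4·1 + 0·1.
Output[0,1]: The receptive field on the zero-padded input at this output position is [0 0 0 / 8 0 1 / 0 4 5]. Elementwise product with the kernel and sum: 0·-2 + 8·-1 + 0·1 + 4·1 + 5·1.

4 1 12
7 8 12
-2 -2 5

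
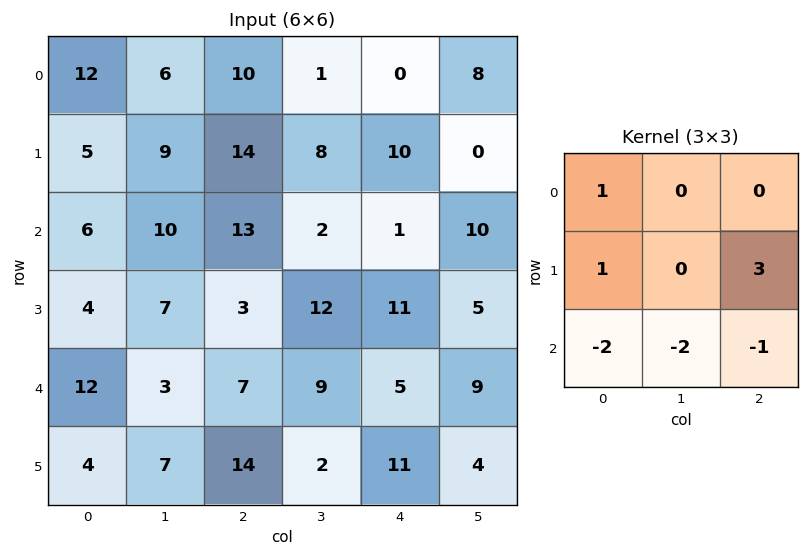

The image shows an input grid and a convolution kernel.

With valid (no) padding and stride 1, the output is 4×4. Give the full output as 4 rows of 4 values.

Output[0,0]: The receptive field on the input at this output position is [12 6 10 / 5 9 14 / 6 10 13]. Elementwise product with the kernel and sum: 12·1 + 5·1 + 14·3 + 6·-2 + 10·-2 + 13·-1.

14 -9 23 -7
25 -7 -11 -11
-18 24 12 -8
1 -7 -18 18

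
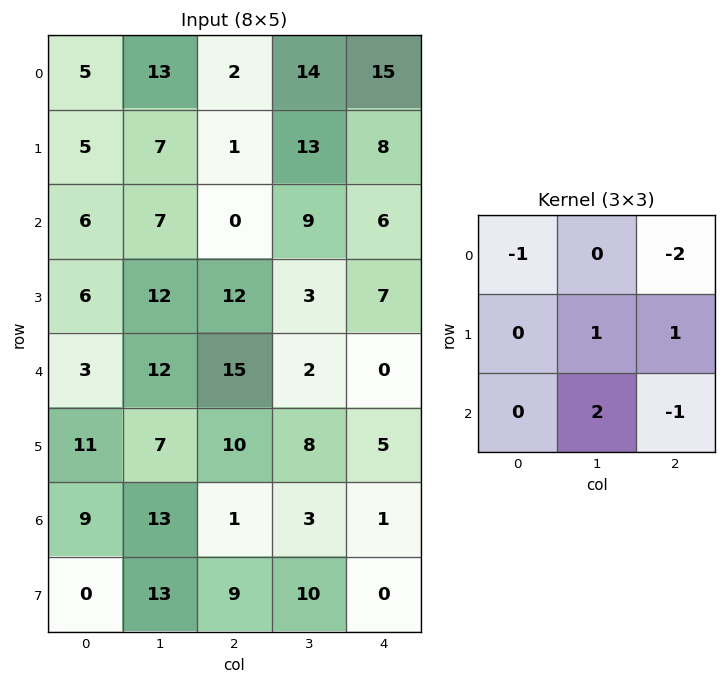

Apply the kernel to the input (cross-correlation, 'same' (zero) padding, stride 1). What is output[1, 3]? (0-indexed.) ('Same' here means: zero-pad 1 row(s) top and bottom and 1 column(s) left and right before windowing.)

The receptive field on the zero-padded input at this output position is [2 14 15 / 1 13 8 / 0 9 6]. Elementwise product with the kernel and sum: 2·-1 + 15·-2 + 13·1 + 8·1 + 9·2 + 6·-1.

1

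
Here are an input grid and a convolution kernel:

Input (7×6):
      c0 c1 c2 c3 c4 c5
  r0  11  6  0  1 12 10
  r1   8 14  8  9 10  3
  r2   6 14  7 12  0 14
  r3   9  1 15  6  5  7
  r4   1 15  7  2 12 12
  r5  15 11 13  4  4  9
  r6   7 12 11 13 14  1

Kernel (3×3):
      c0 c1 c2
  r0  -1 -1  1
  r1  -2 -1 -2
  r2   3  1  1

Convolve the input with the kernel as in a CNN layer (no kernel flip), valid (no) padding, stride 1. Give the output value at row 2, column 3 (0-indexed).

1

The receptive field on the input at this output position is [12 0 14 / 6 5 7 / 2 12 12]. Elementwise product with the kernel and sum: 12·-1 + 0·-1 + 14·1 + 6·-2 + 5·-1 + 7·-2 + 2·3 + 12·1 + 12·1.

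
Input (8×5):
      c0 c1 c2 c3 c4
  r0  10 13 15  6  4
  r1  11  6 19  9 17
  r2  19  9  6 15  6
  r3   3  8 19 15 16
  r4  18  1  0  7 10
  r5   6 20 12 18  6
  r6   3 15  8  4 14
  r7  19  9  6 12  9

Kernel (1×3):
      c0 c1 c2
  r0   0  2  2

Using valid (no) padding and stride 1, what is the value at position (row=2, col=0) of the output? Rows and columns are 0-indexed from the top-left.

The receptive field on the input at this output position is [19 9 6]. Elementwise product with the kernel and sum: 9·2 + 6·2.

30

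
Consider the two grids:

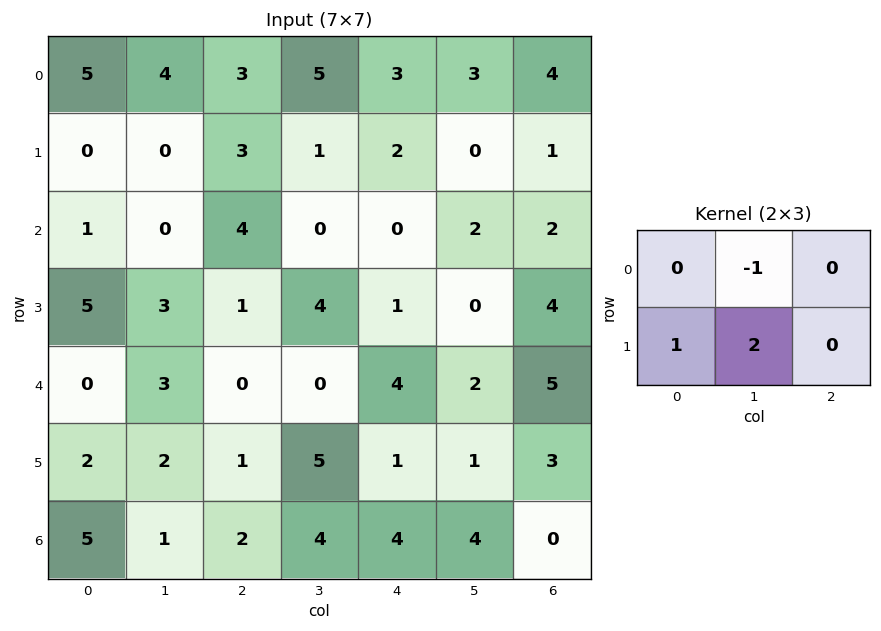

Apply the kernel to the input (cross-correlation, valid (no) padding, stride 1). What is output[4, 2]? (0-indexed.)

11

The receptive field on the input at this output position is [0 0 4 / 1 5 1]. Elementwise product with the kernel and sum: 0·-1 + 1·1 + 5·2.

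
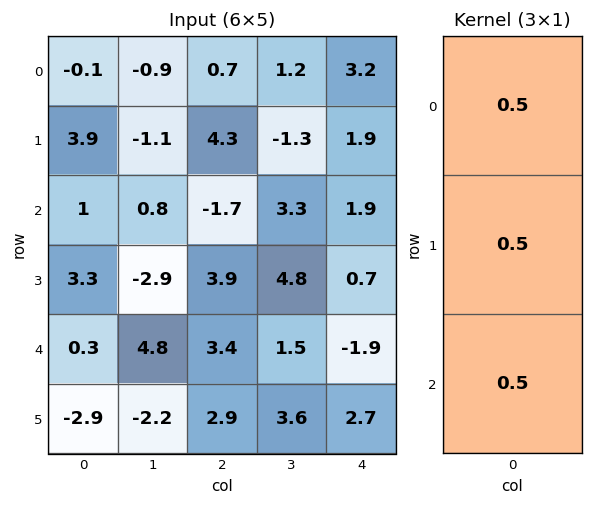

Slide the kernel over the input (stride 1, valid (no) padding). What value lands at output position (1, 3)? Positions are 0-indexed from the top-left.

3.4

The receptive field on the input at this output position is [-1.3 / 3.3 / 4.8]. Elementwise product with the kernel and sum: -1.3·0.5 + 3.3·0.5 + 4.8·0.5.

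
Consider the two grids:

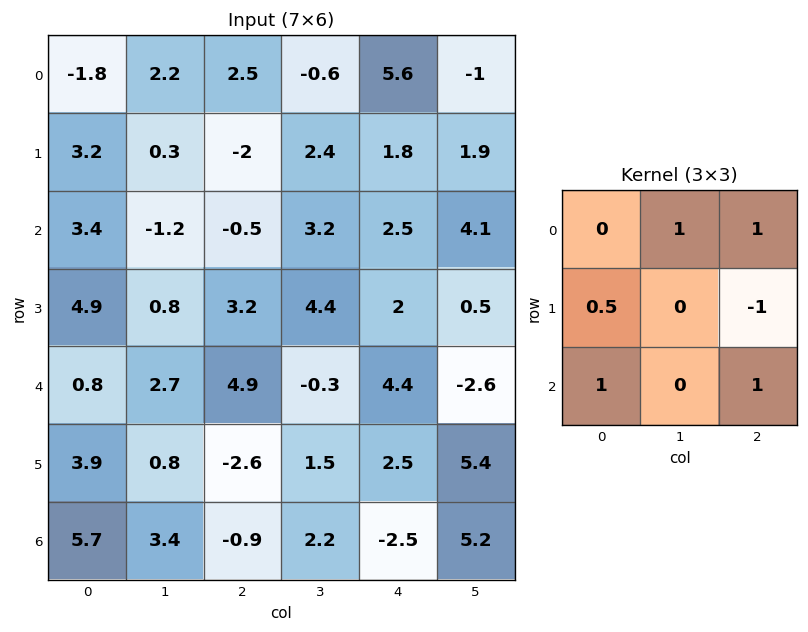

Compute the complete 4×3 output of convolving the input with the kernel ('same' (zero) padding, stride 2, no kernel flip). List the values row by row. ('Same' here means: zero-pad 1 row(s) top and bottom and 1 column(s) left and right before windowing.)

-1.9 4.4 5
5.5 1.8 6.1
3.8 11.55 11.85
1.3 -1.6 3.8

Output[0,0]: The receptive field on the zero-padded input at this output position is [0 0 0 / 0 -1.8 2.2 / 0 3.2 0.3]. Elementwise product with the kernel and sum: 0·1 + 0·1 + 0·0.5 + 2.2·-1 + 0·1 + 0.3·1.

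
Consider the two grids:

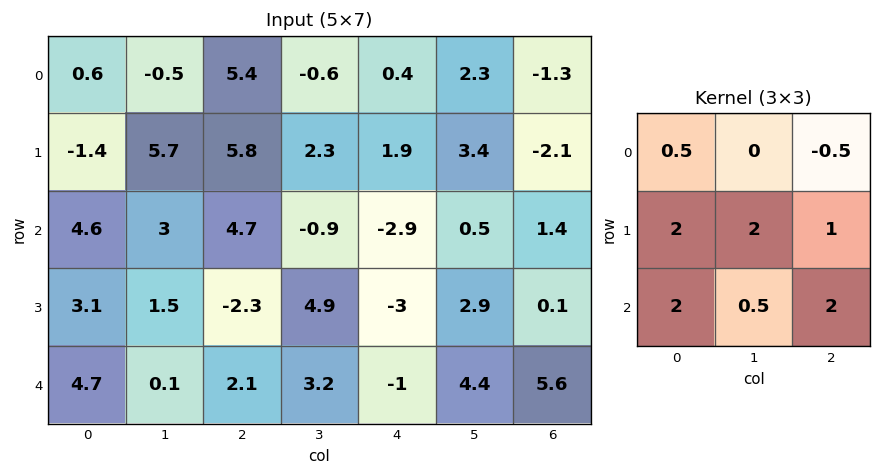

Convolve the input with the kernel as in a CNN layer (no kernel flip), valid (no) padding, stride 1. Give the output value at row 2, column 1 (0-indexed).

The receptive field on the input at this output position is [3 4.7 -0.9 / 1.5 -2.3 4.9 / 0.1 2.1 3.2]. Elementwise product with the kernel and sum: 3·0.5 + -0.9·-0.5 + 1.5·2 + -2.3·2 + 4.9·1 + 0.1·2 + 2.1·0.5 + 3.2·2.

12.9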